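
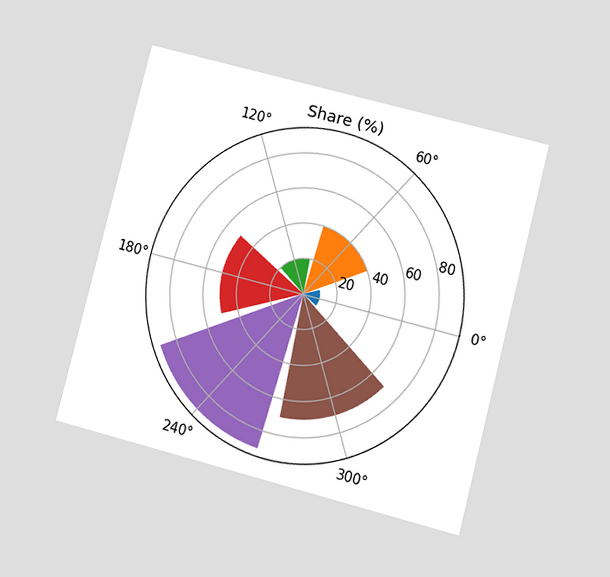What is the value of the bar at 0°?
10%

The chart is tilted about 14° clockwise and viewed at a slight angle. The bar at 0° reaches 10% on the radial axis.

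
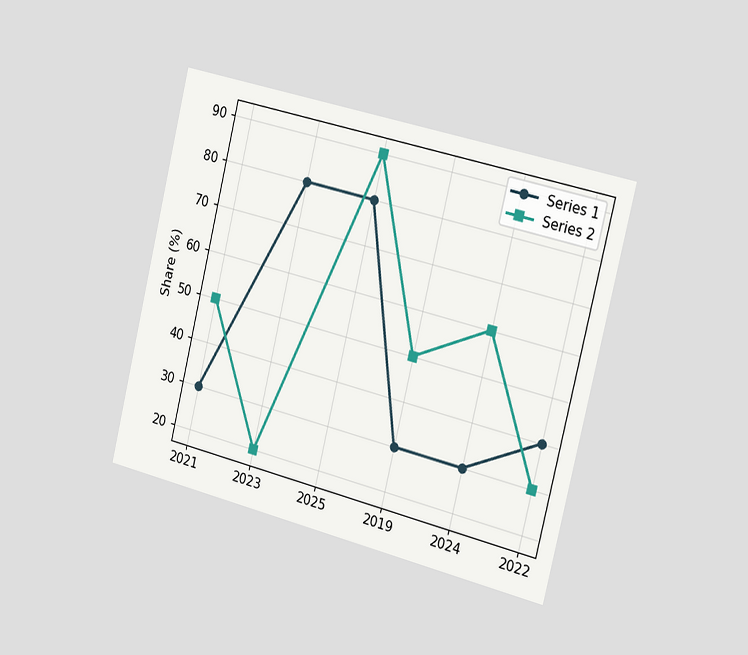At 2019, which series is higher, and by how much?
Series 2, by 20%

The chart is tilted about 14° clockwise and viewed slightly from the right. At 2019, Series 2 sits above the other line by 20%.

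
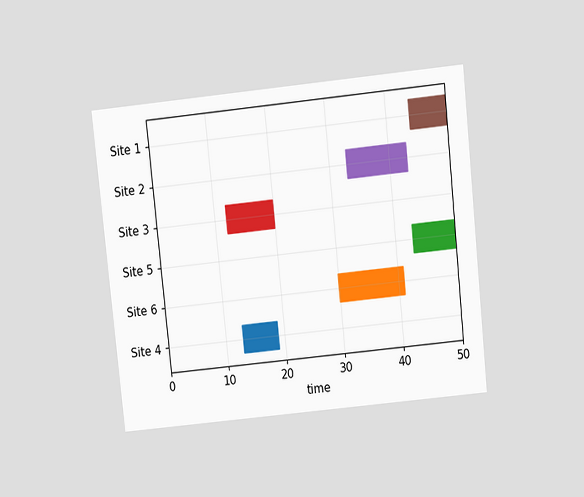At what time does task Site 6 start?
The chart is tilted about 6° counter-clockwise and viewed slightly from above. The Site 6 bar begins at t=30.

30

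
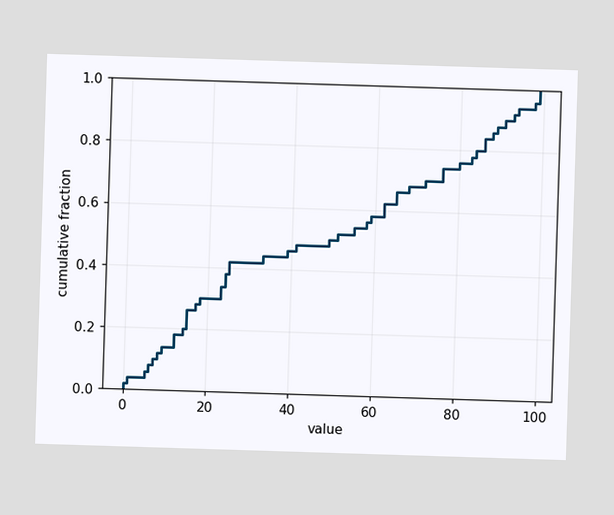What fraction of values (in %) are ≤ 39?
At x=39 the ECDF step is at 46%.

46%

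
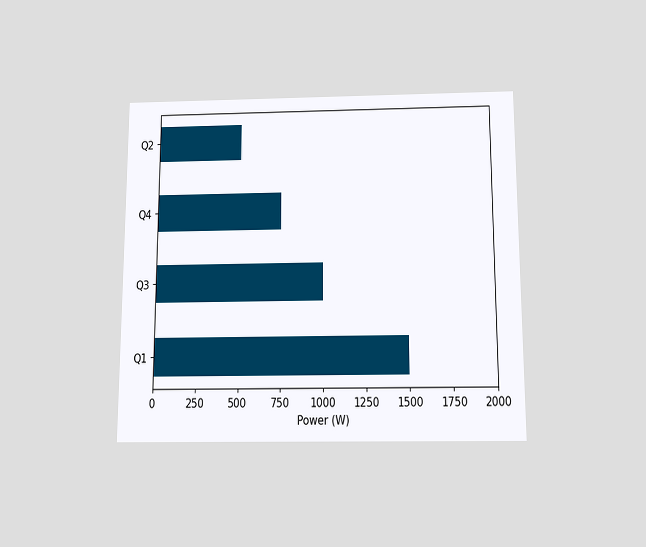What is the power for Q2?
500W

The chart is viewed slightly from below. Reading along the chart's x-axis, the Q2 bar reaches 500W.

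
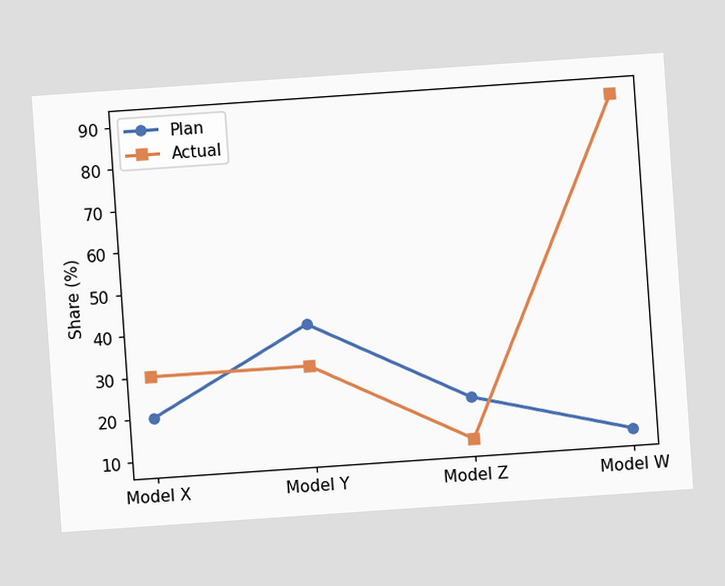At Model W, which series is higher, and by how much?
The chart is tilted about 4° counter-clockwise. At Model W, Actual sits above the other line by 80%.

Actual, by 80%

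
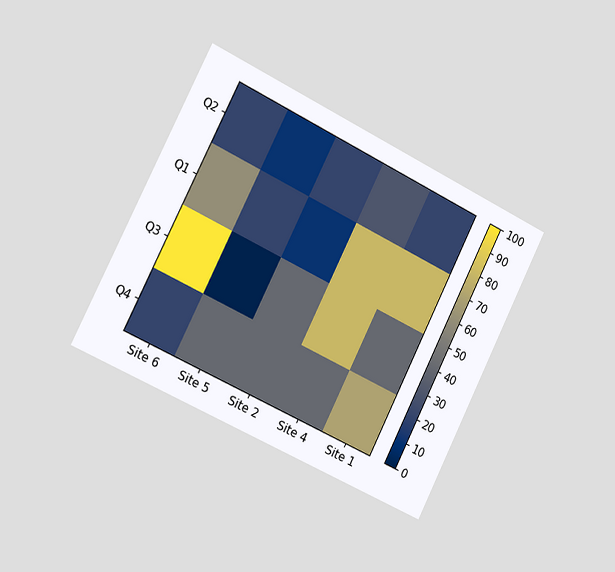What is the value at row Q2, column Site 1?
The chart is tilted about 26° clockwise and viewed slightly from the left. Matching cell (Q2, Site 1) against the colorbar gives 20.

20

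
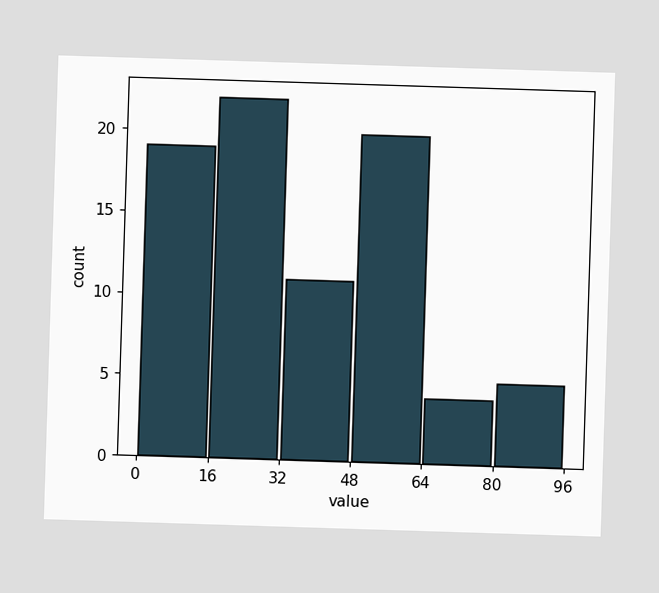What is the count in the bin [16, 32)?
The [16, 32) bin has height 22.

22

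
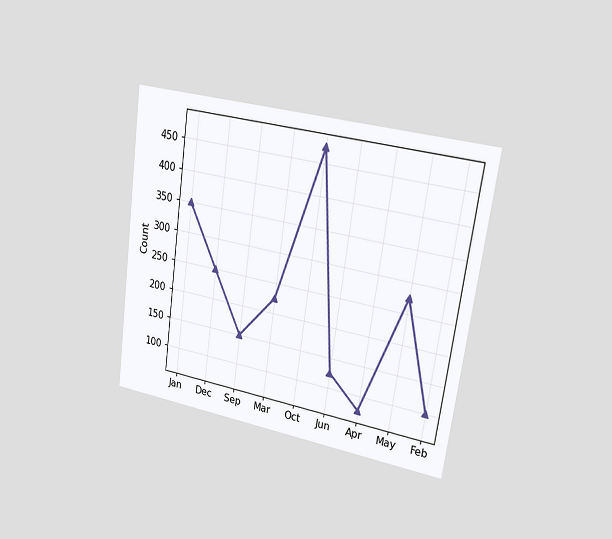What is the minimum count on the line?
The chart is tilted about 8° clockwise and viewed slightly from the right. The lowest point is at Apr, and reading across to the y-axis gives 75.

75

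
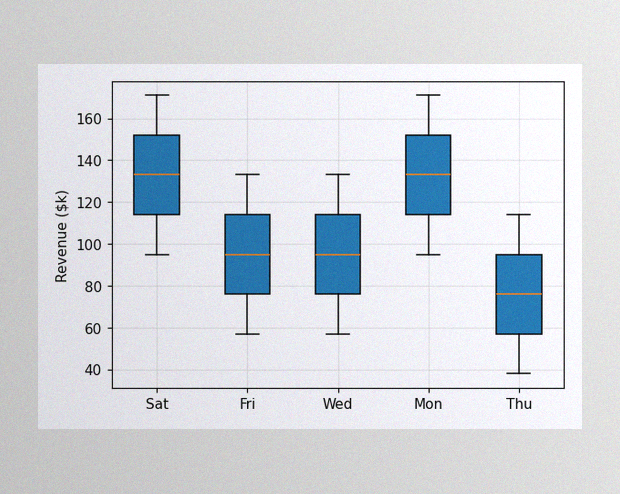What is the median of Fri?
The image has some photo noise and uneven lighting. The median line in the Fri box sits at $95k.

$95k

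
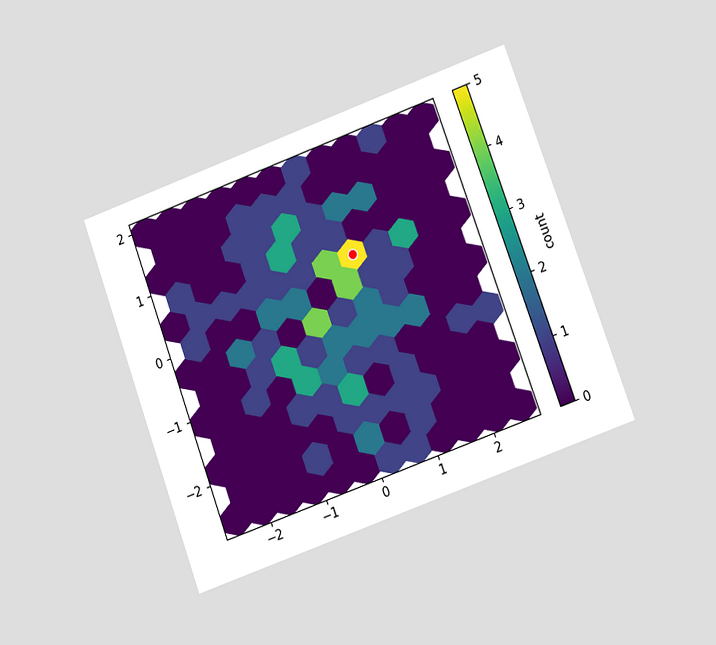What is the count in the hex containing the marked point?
The chart is tilted about 20° counter-clockwise and viewed at a slight angle. The marked hex reads 5 on the colorbar.

5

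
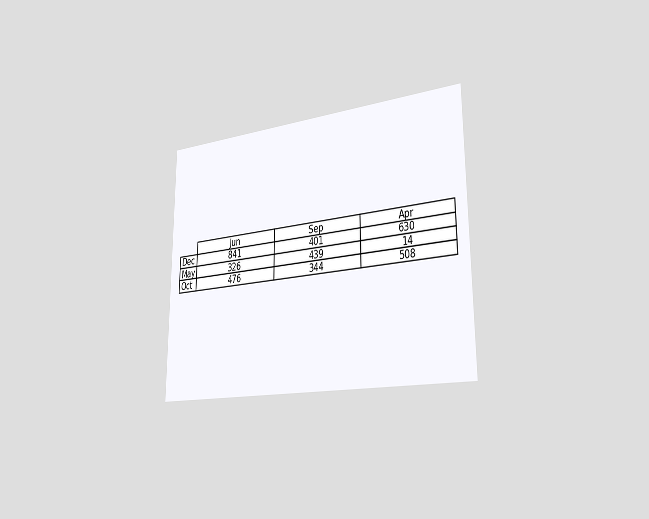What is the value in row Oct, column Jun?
The chart is viewed slightly from the right. The (Oct, Jun) cell reads 476.

476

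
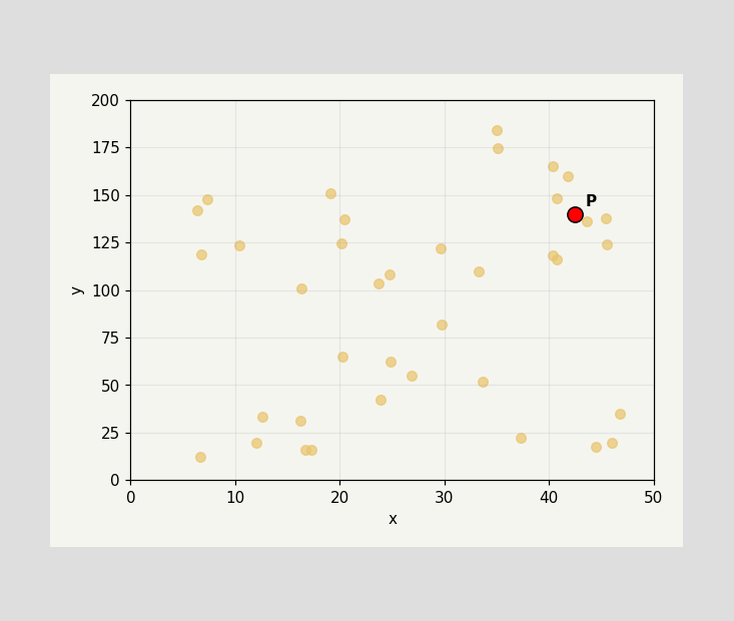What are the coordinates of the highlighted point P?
(42.5, 140)

Following the gridlines from P to each axis, P sits at (42.5, 140).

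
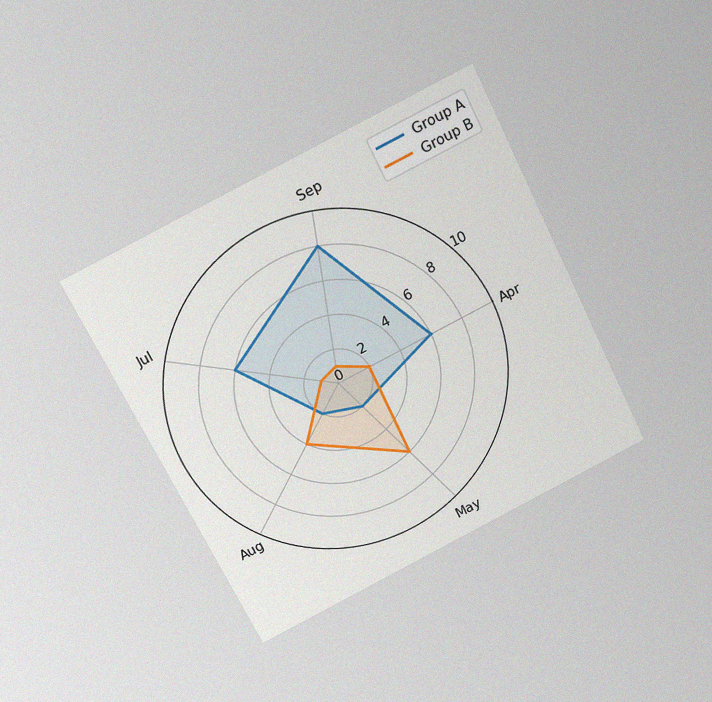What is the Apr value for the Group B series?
The chart is tilted about 26° counter-clockwise and viewed slightly from above, with some photo noise. On the Apr axis, Group B reaches 2.

2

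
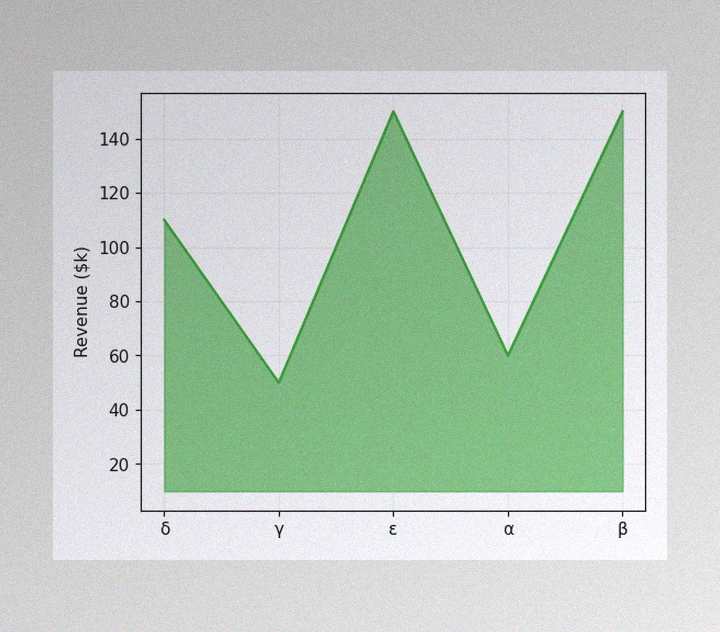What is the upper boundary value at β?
$150k

The image has some photo noise and uneven lighting. At β the upper boundary is at $150k.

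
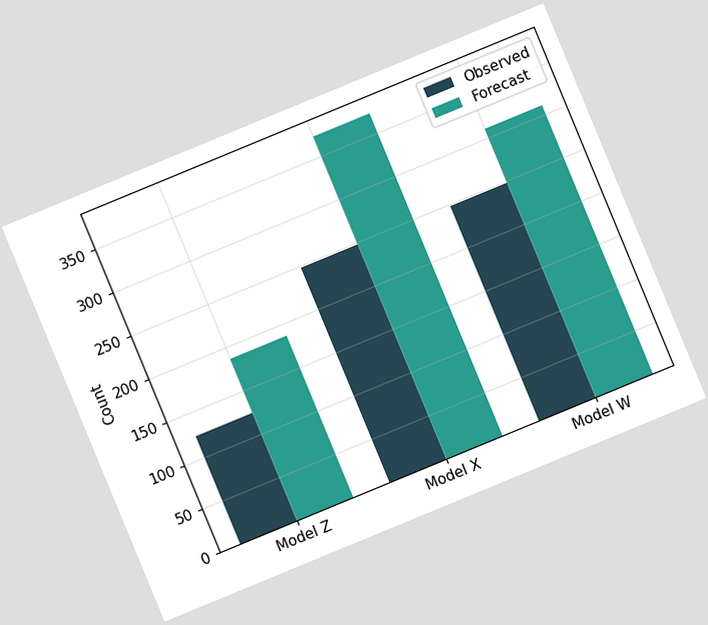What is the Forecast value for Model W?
The chart is tilted about 22° counter-clockwise. The Forecast bar at Model W reaches 310 on the y-axis.

310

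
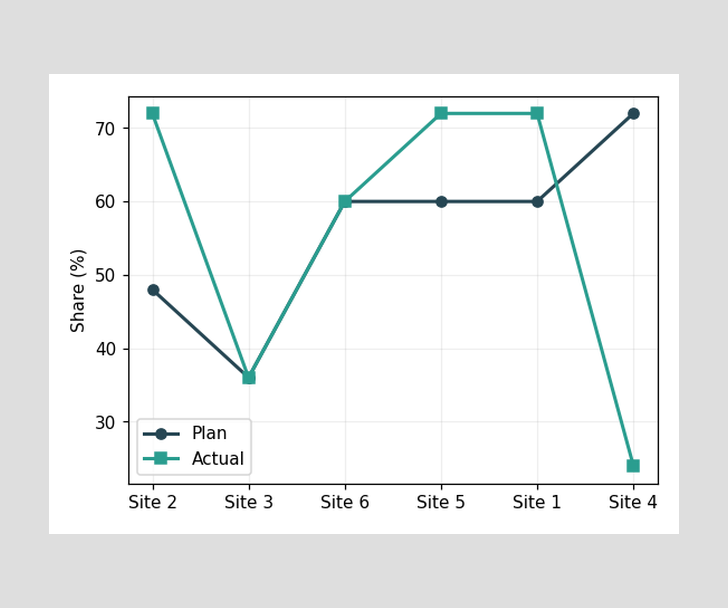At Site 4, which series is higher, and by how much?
Plan, by 48%

At Site 4, Plan sits above the other line by 48%.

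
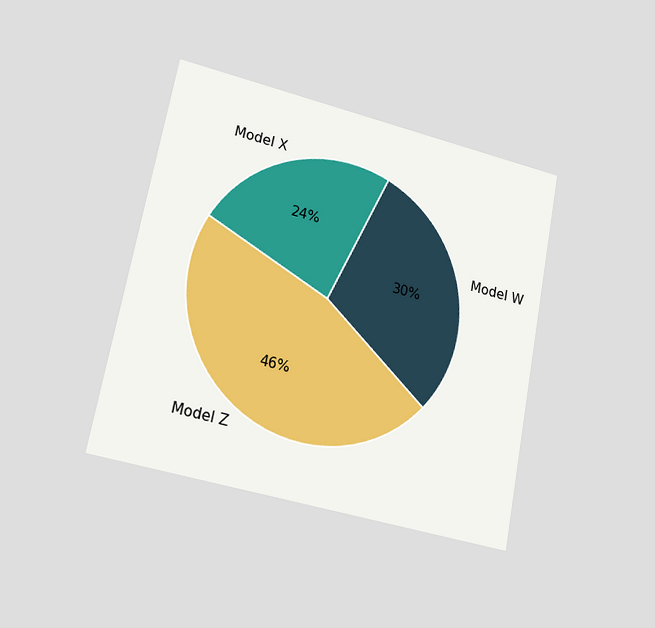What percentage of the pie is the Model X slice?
The chart is tilted about 11° clockwise and viewed at a slight angle. The Model X slice takes up 24% of the pie.

24%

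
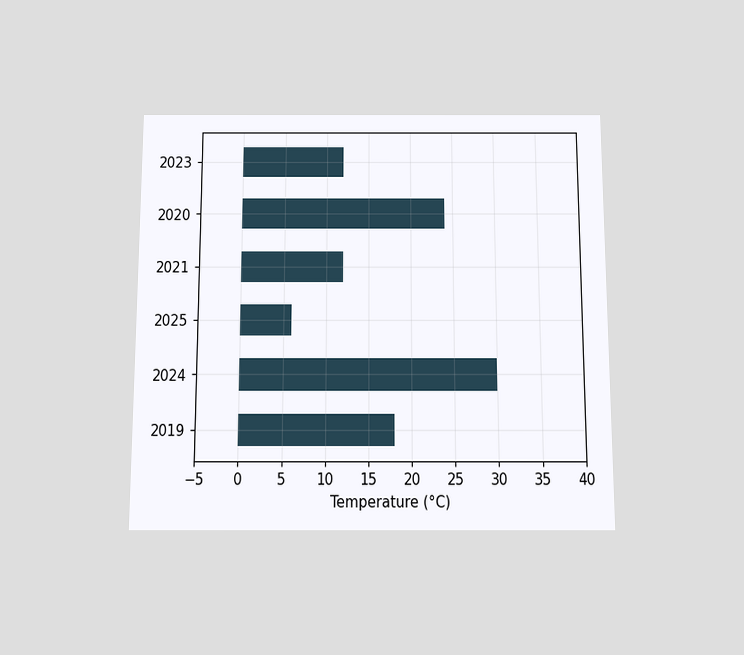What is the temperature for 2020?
24°C

The chart is viewed slightly from below. Reading along the chart's x-axis, the 2020 bar reaches 24°C.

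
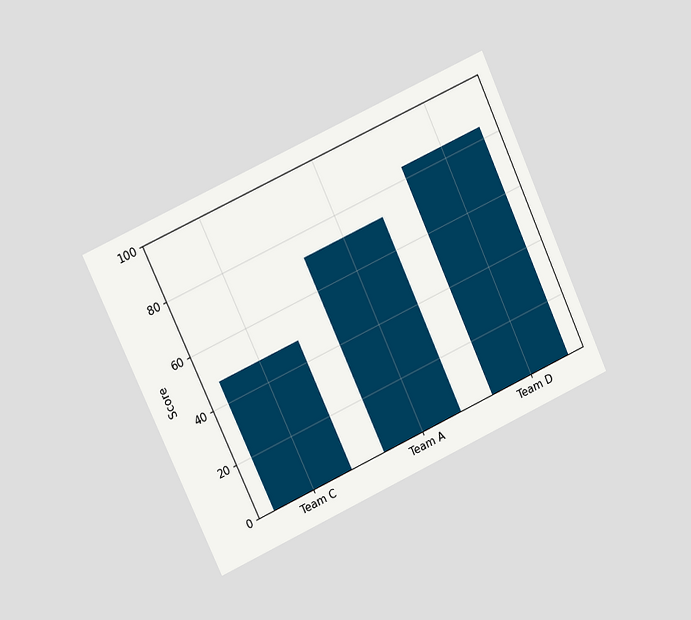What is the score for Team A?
The chart is tilted about 25° counter-clockwise and viewed at a slight angle. Reading along the chart's y-axis, the Team A bar reaches 72.

72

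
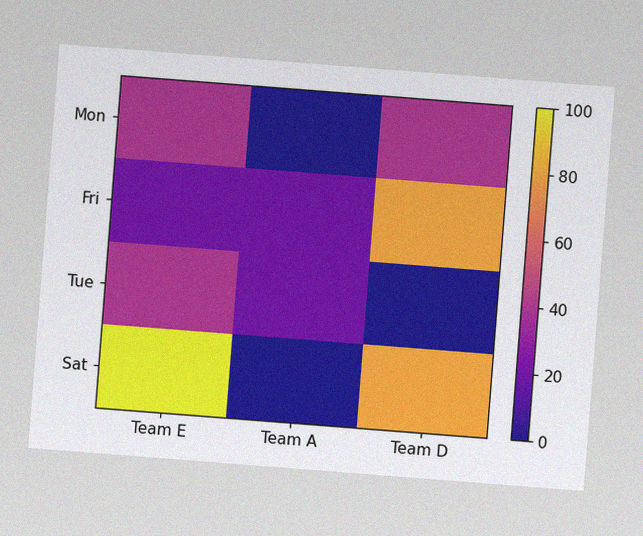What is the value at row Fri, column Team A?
The chart is tilted about 4° clockwise, with some photo noise. Matching cell (Fri, Team A) against the colorbar gives 20.

20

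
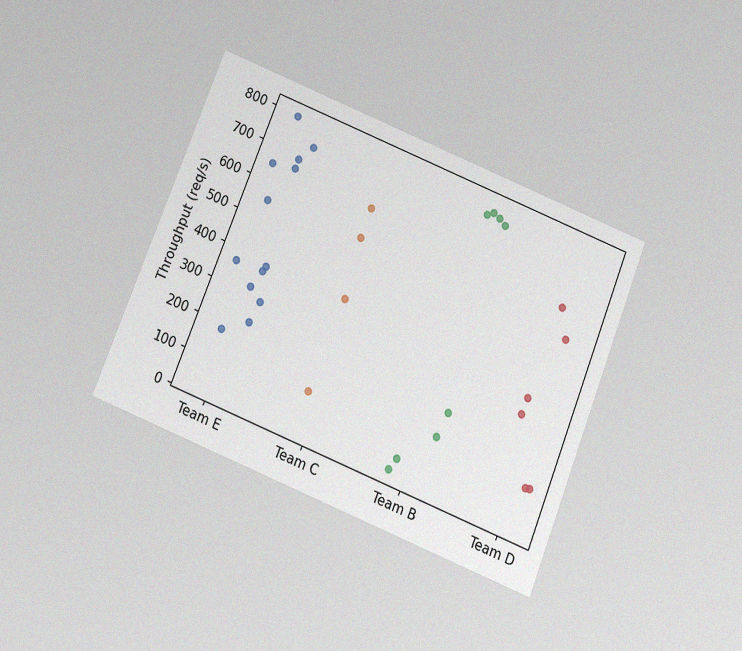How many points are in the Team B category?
8

The chart is tilted about 22° clockwise and viewed slightly from below, with some photo noise. Counting the markers in the Team B column gives 8.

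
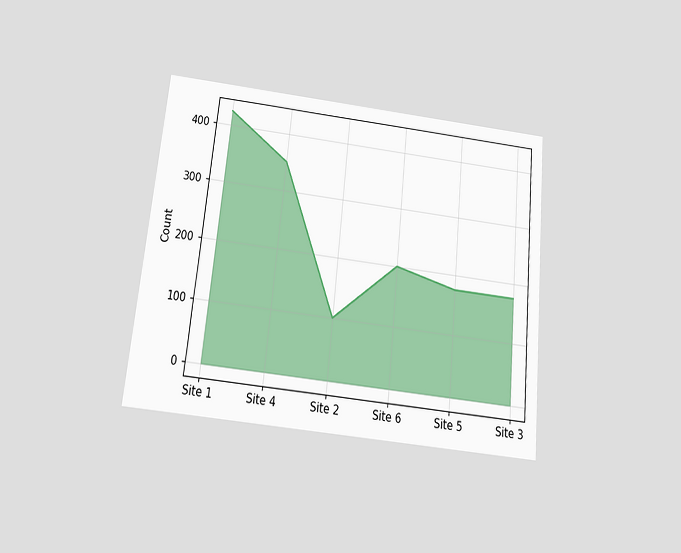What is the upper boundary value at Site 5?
The chart is tilted about 6° clockwise and viewed slightly from below. At Site 5 the upper boundary is at 175.

175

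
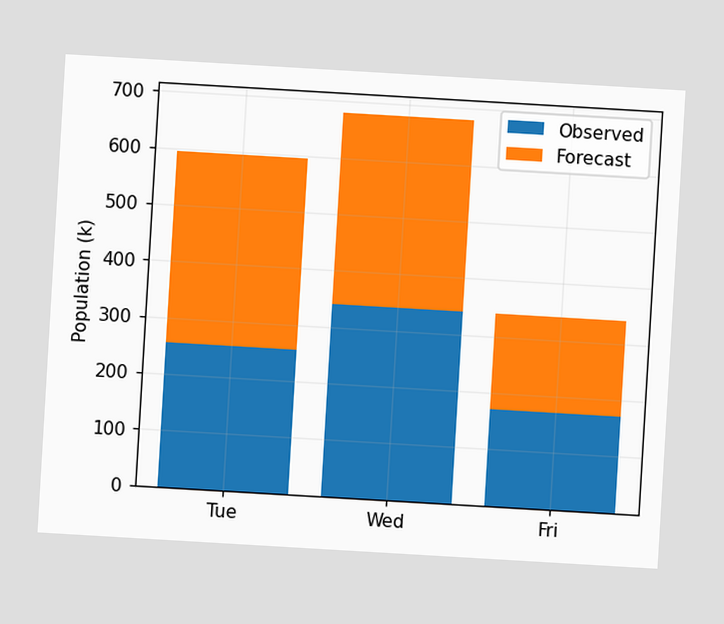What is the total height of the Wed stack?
The chart is tilted about 3° clockwise. The Wed stack's top reaches 680k on the y-axis.

680k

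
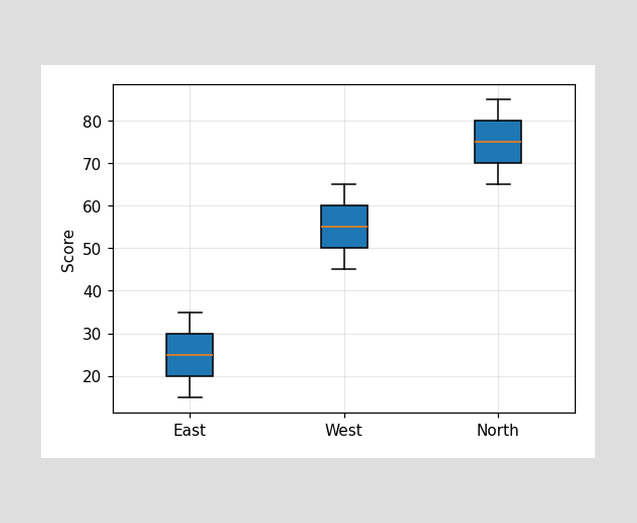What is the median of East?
25

The median line in the East box sits at 25.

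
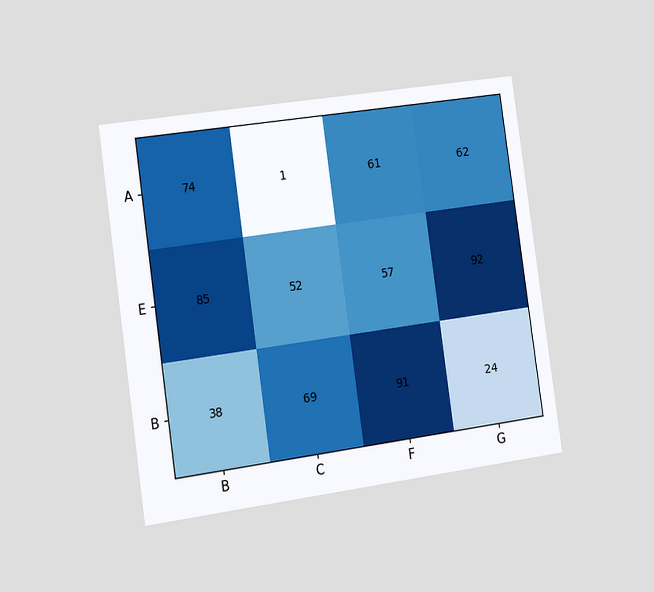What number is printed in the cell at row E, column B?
The chart is tilted about 8° counter-clockwise and viewed slightly from the left. The (E, B) cell reads 85.

85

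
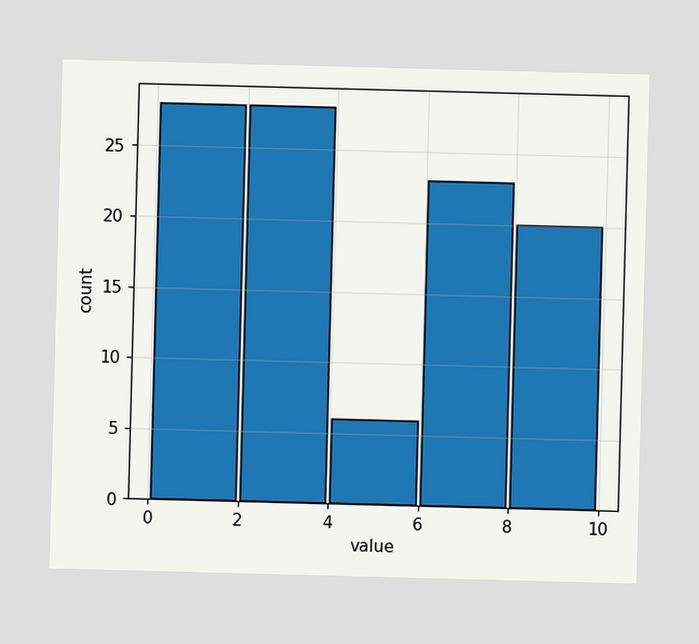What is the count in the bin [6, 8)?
The [6, 8) bin has height 23.

23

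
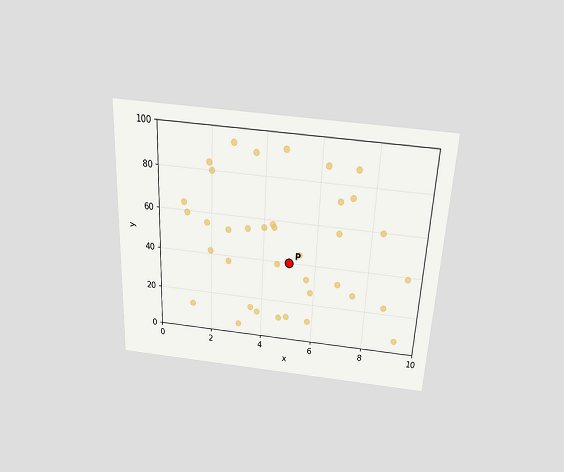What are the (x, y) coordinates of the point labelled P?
(5, 40)

The chart is tilted about 3° clockwise and viewed slightly from above. Following the gridlines from P to each axis, P sits at (5, 40).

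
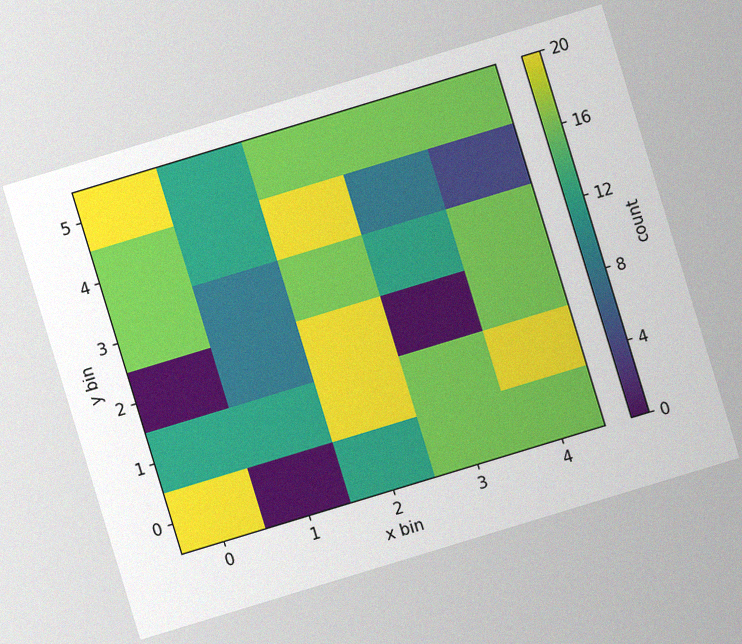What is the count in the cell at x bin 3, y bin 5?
The chart is tilted about 17° counter-clockwise, with some photo noise. Matching the cell (3, 5) against the colorbar gives 16.

16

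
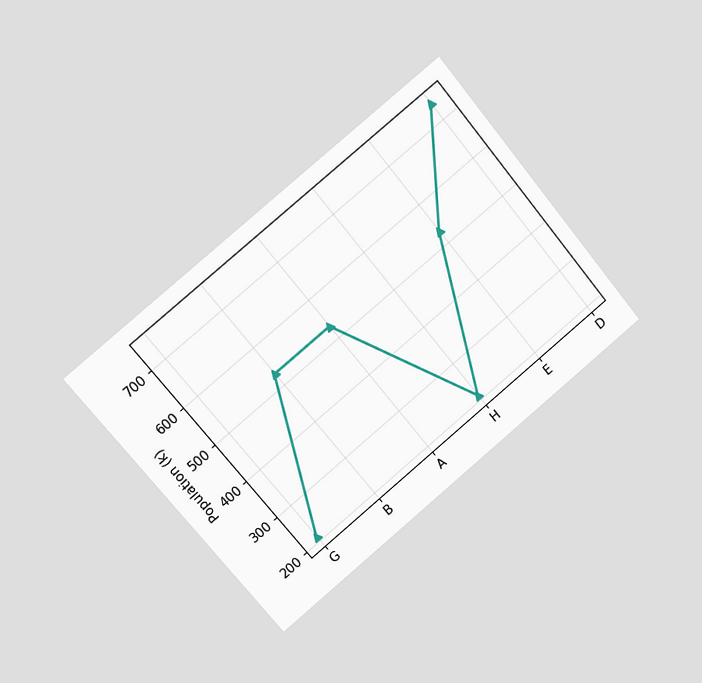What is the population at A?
530k

The chart is tilted about 40° counter-clockwise and viewed at a slight angle. At A, the line is at 530k.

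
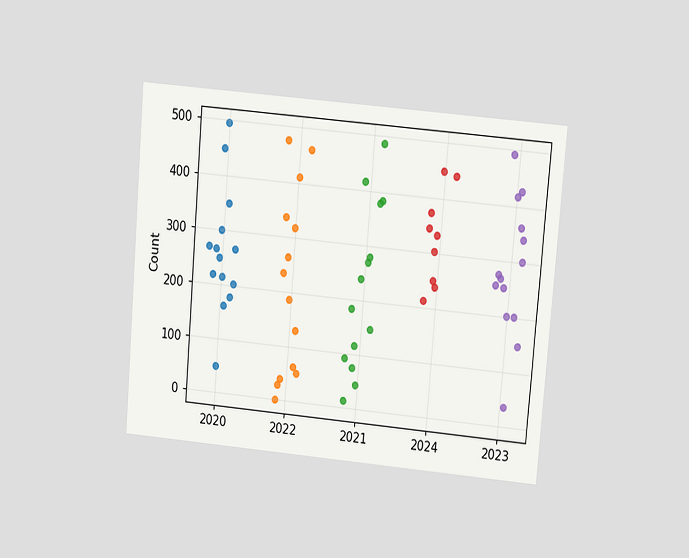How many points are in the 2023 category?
14

The chart is tilted about 5° clockwise and viewed at a slight angle. Counting the markers in the 2023 column gives 14.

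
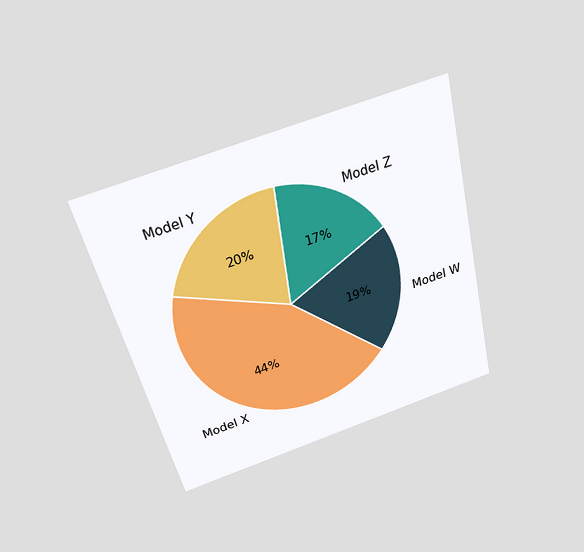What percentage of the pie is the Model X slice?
44%

The chart is tilted about 14° counter-clockwise and viewed slightly from above. The Model X slice takes up 44% of the pie.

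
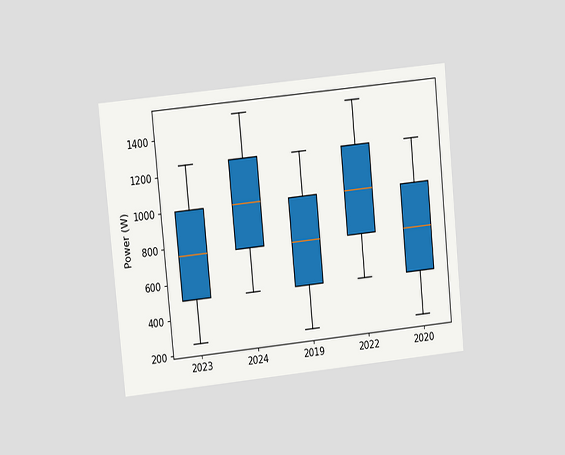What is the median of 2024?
1000W

The chart is tilted about 6° counter-clockwise and viewed at a slight angle. The median line in the 2024 box sits at 1000W.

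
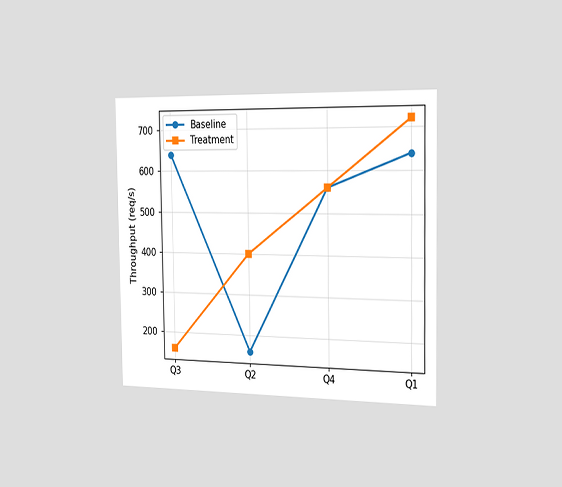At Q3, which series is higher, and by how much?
Baseline, by 480req/s

The chart is viewed slightly from the right. At Q3, Baseline sits above the other line by 480req/s.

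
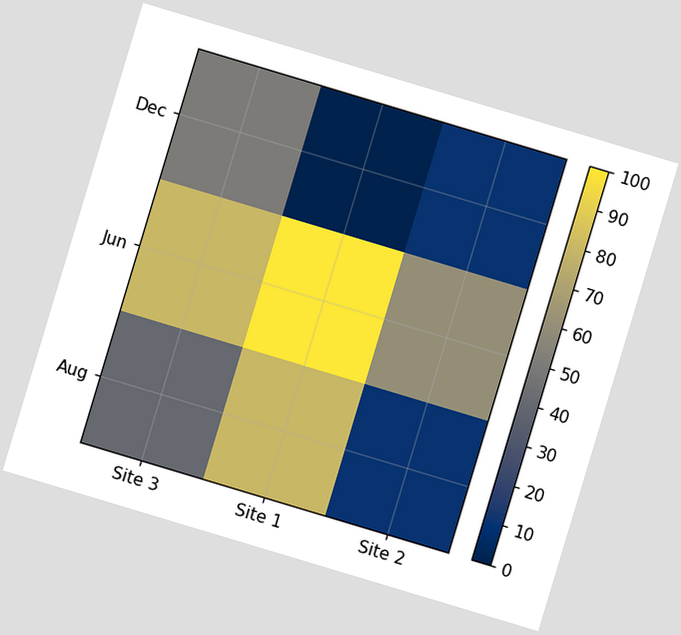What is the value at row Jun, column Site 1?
100

The chart is tilted about 17° clockwise. Matching cell (Jun, Site 1) against the colorbar gives 100.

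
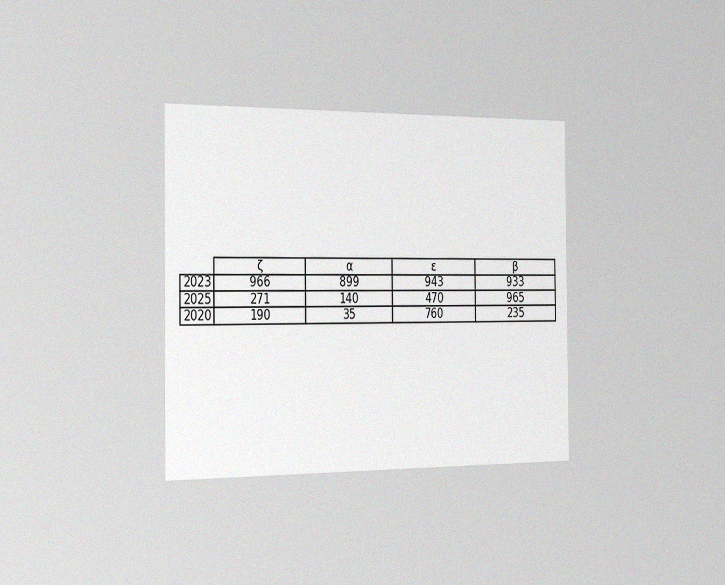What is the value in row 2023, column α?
The chart is viewed slightly from the left, with some photo noise. The (2023, α) cell reads 899.

899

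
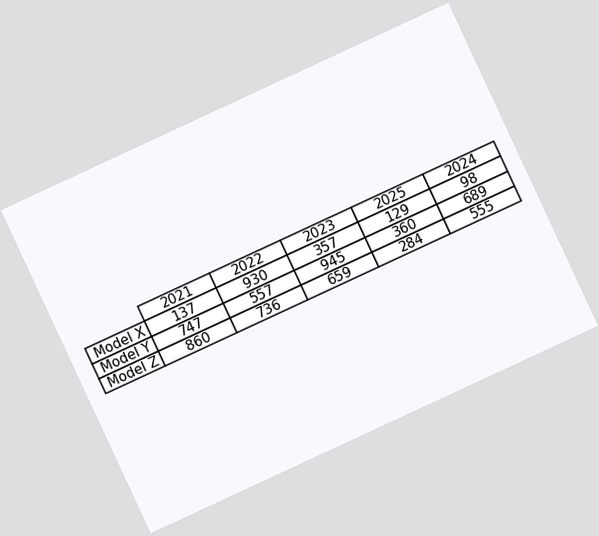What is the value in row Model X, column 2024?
98

The chart is tilted about 25° counter-clockwise. The (Model X, 2024) cell reads 98.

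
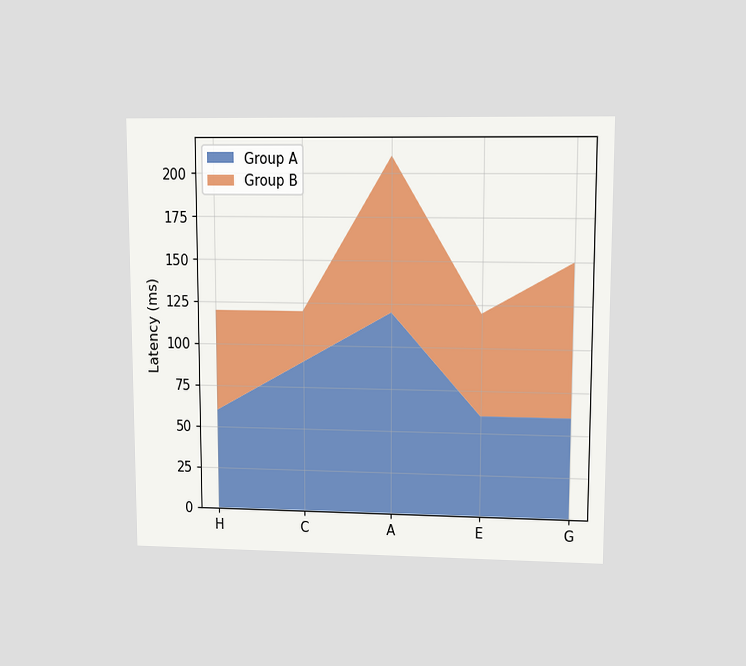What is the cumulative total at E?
The chart is viewed at a slight angle. The stacked total at E reaches 120ms.

120ms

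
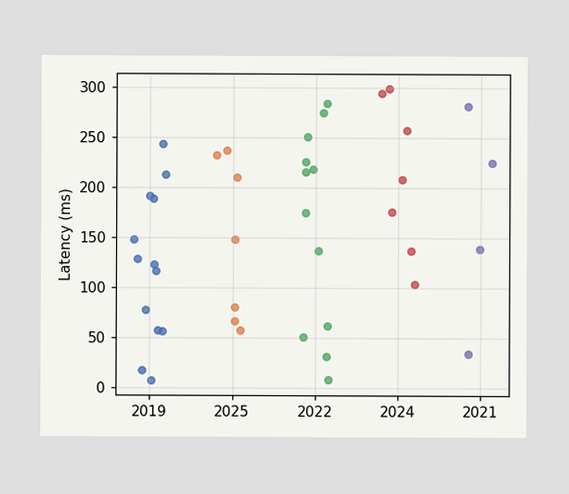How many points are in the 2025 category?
Counting the markers in the 2025 column gives 7.

7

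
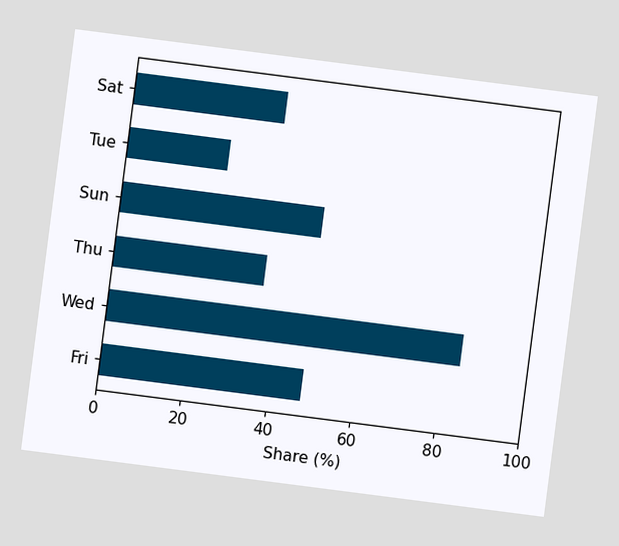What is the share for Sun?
48%

The chart is tilted about 7° clockwise. Reading along the chart's x-axis, the Sun bar reaches 48%.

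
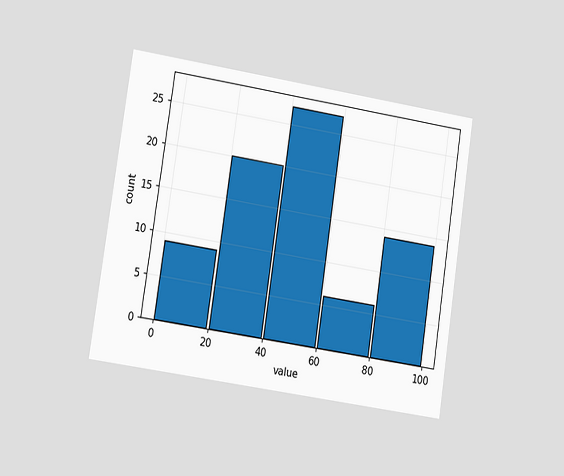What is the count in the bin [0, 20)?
The chart is tilted about 9° clockwise and viewed at a slight angle. The [0, 20) bin has height 9.

9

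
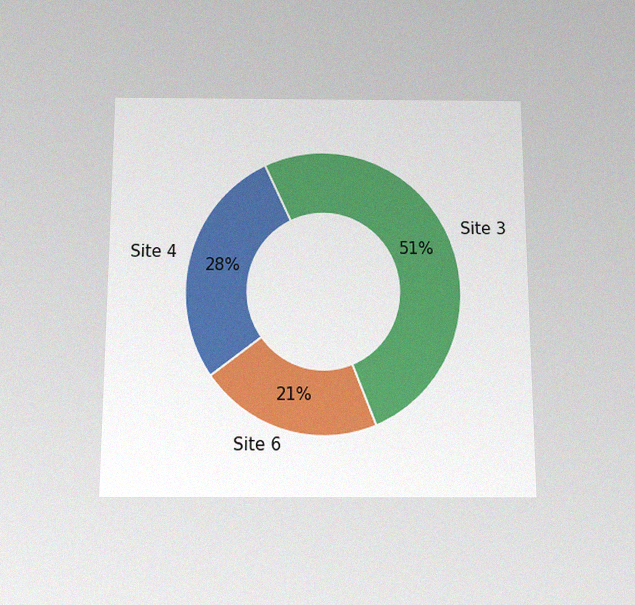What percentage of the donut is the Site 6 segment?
21%

The chart is viewed slightly from below, with some photo noise. The Site 6 segment takes up 21% of the ring.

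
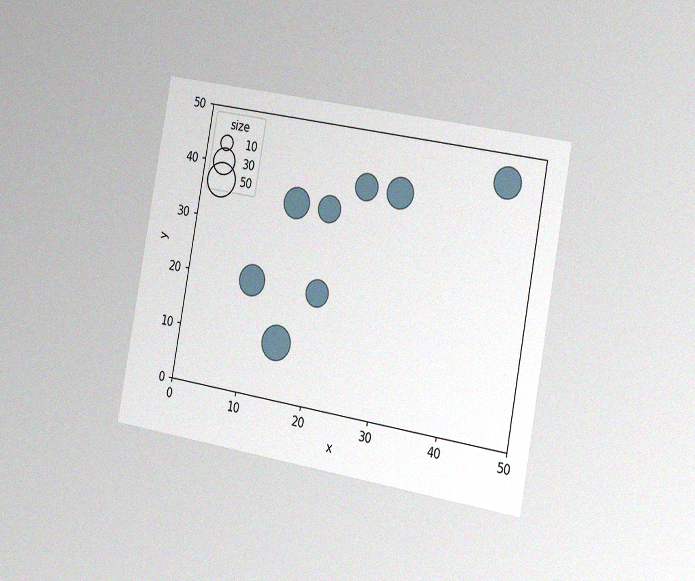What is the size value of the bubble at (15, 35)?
40

The chart is tilted about 10° clockwise and viewed slightly from the right, with some photo noise. Matching the bubble at (15, 35) against the size legend gives 40.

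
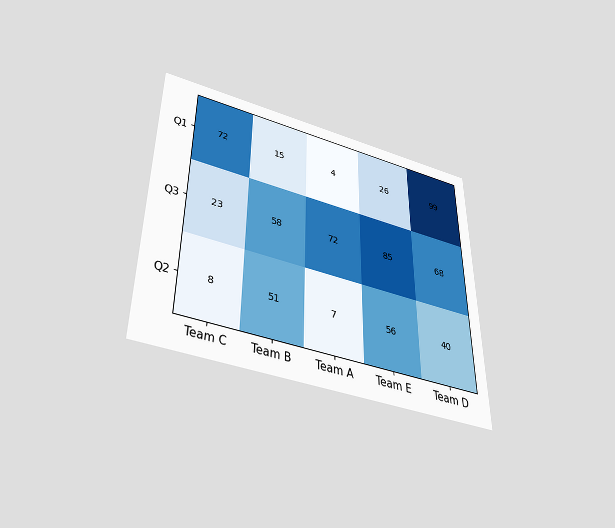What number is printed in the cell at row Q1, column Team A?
4

The chart is viewed slightly from below. The (Q1, Team A) cell reads 4.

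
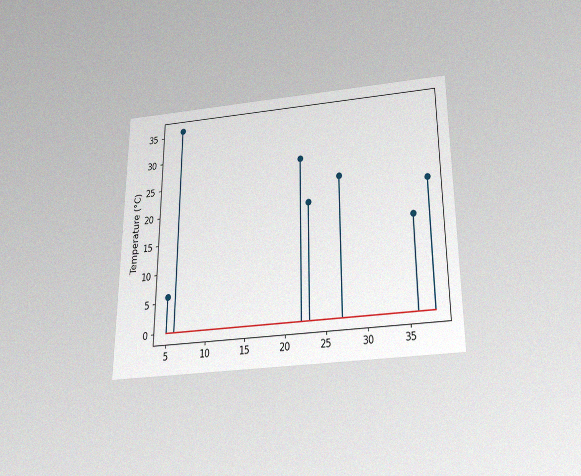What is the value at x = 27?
24°C

The chart is viewed slightly from below, with some photo noise. The stem at x=27 reaches 24°C.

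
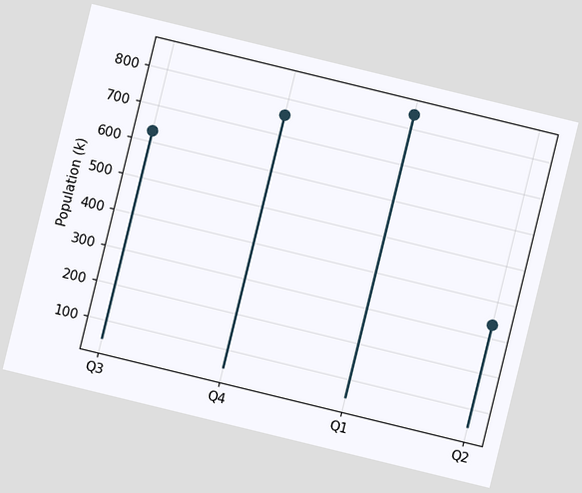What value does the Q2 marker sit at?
336k

The chart is tilted about 14° clockwise. The Q2 marker sits at 336k.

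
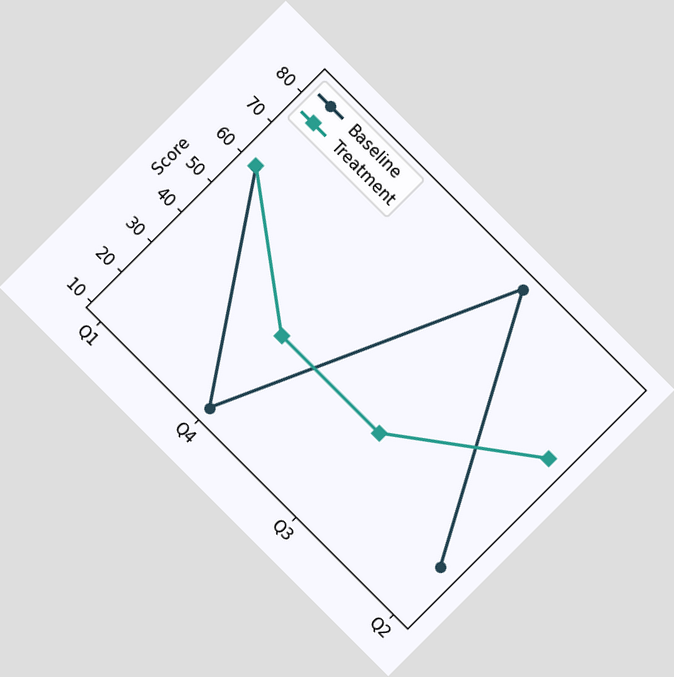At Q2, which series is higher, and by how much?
The chart is tilted about 45° clockwise. At Q2, Treatment sits above the other line by 36.

Treatment, by 36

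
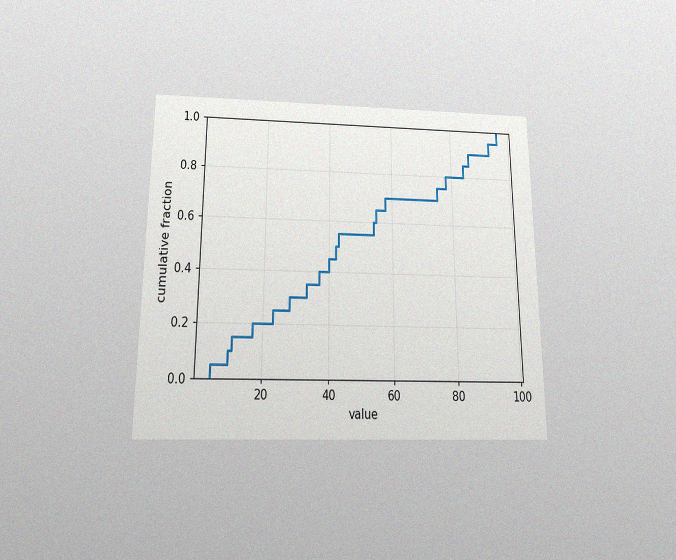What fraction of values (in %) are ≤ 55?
The chart is viewed slightly from below, with some photo noise. At x=55 the ECDF step is at 65%.

65%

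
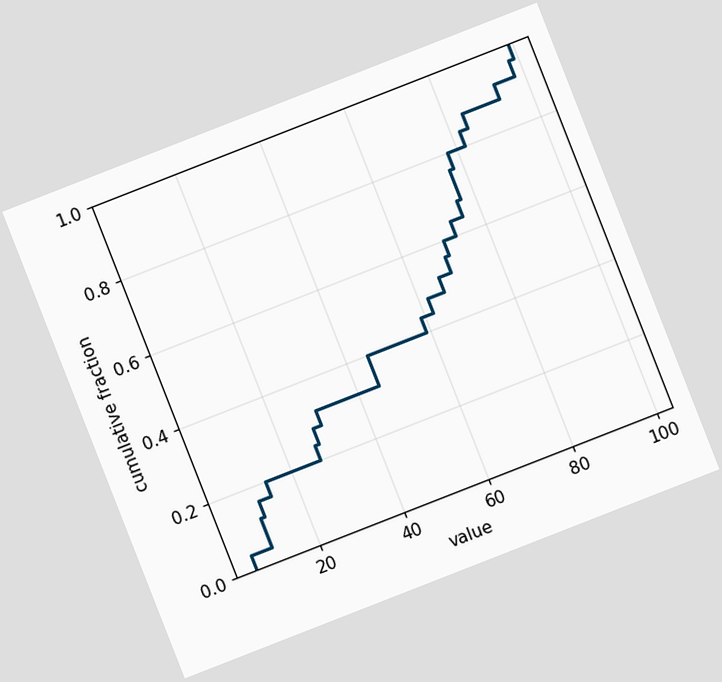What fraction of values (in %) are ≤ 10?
The chart is tilted about 21° counter-clockwise. At x=10 the ECDF step is at 12%.

12%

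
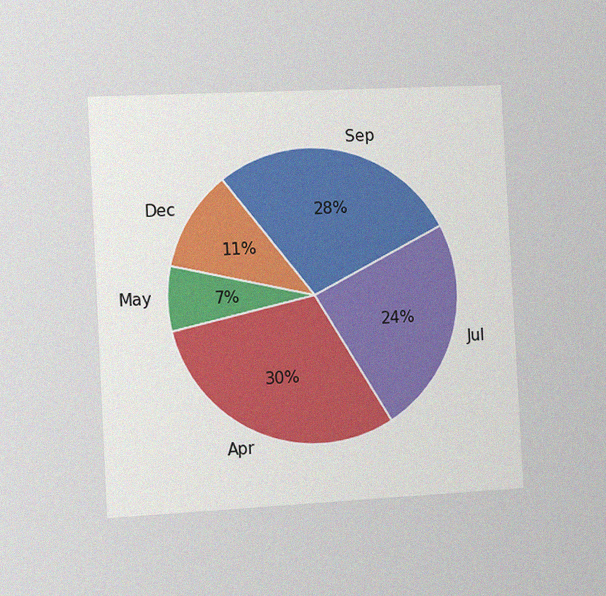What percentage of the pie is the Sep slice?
28%

The chart is tilted about 3° counter-clockwise and viewed slightly from the left, with some photo noise. The Sep slice takes up 28% of the pie.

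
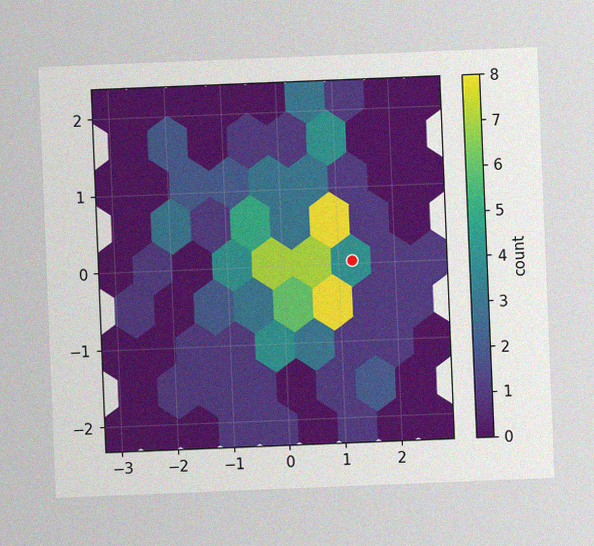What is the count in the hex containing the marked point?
4

The chart is tilted about 2° counter-clockwise, with some photo noise. The marked hex reads 4 on the colorbar.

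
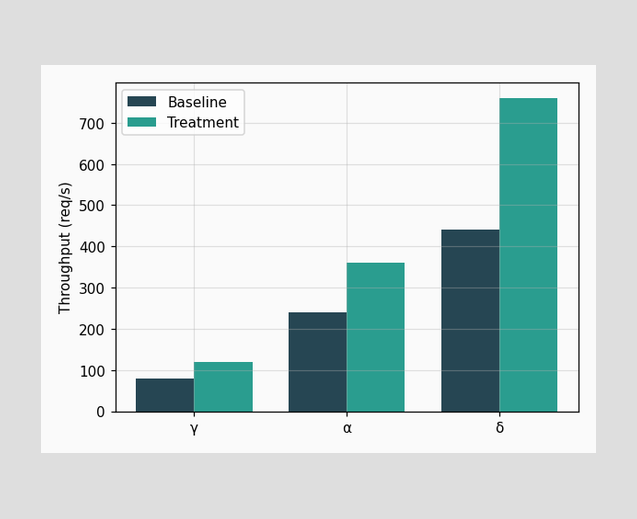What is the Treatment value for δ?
760req/s

The Treatment bar at δ reaches 760req/s on the y-axis.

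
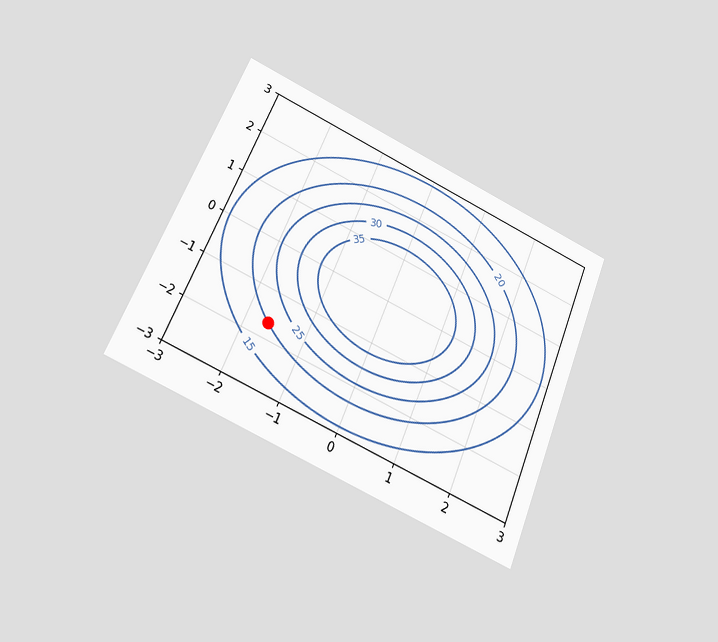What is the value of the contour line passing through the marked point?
The chart is tilted about 23° clockwise and viewed slightly from below. The marked point sits on the contour labelled 20.

20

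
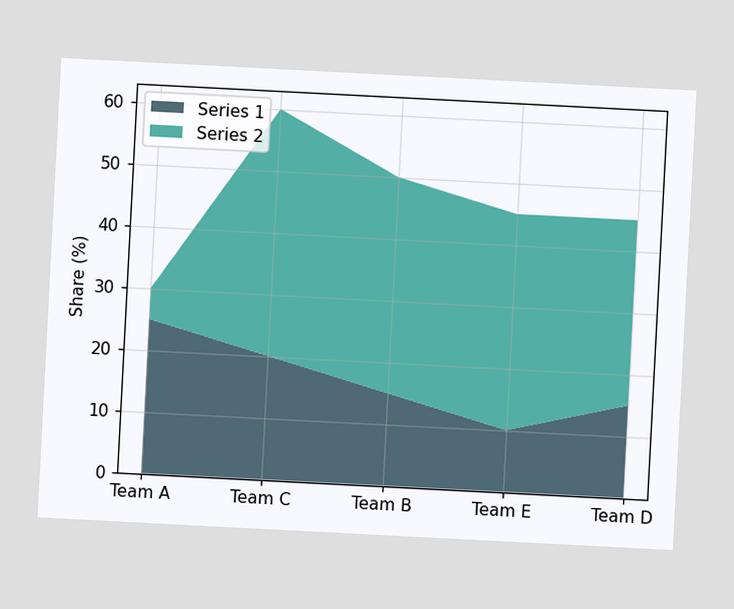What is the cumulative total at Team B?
50%

The chart is tilted about 3° clockwise. The stacked total at Team B reaches 50%.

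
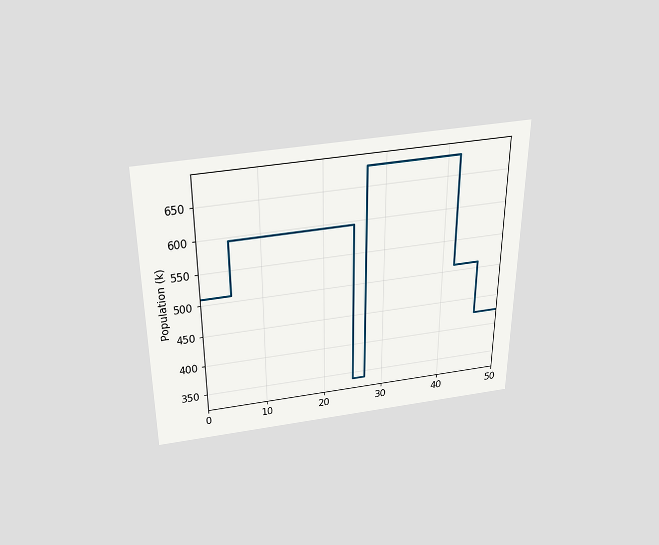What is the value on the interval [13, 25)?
The chart is viewed slightly from above. On [13, 25) the step sits at 595k.

595k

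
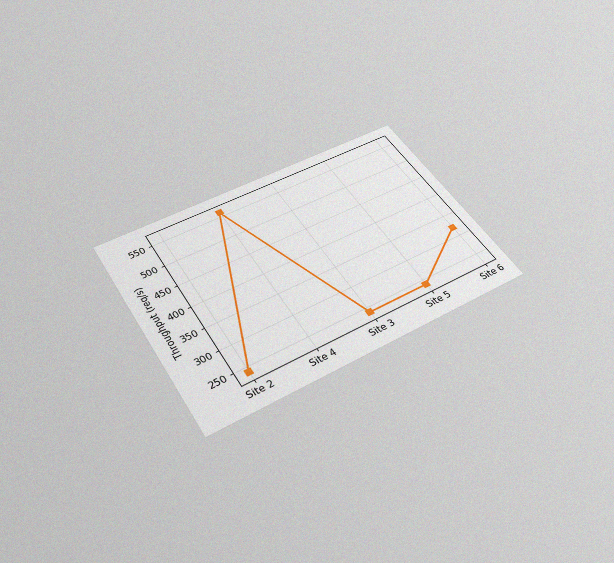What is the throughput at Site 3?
240req/s

The chart is tilted about 32° counter-clockwise and viewed slightly from below, with some photo noise. At Site 3, the line is at 240req/s.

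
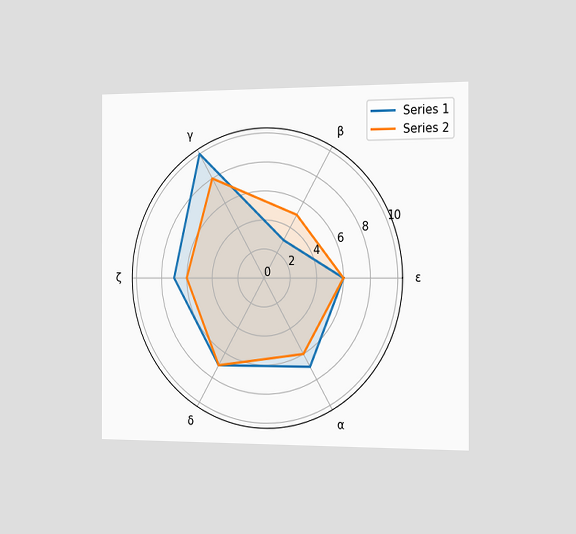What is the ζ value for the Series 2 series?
6

The chart is viewed slightly from the right. On the ζ axis, Series 2 reaches 6.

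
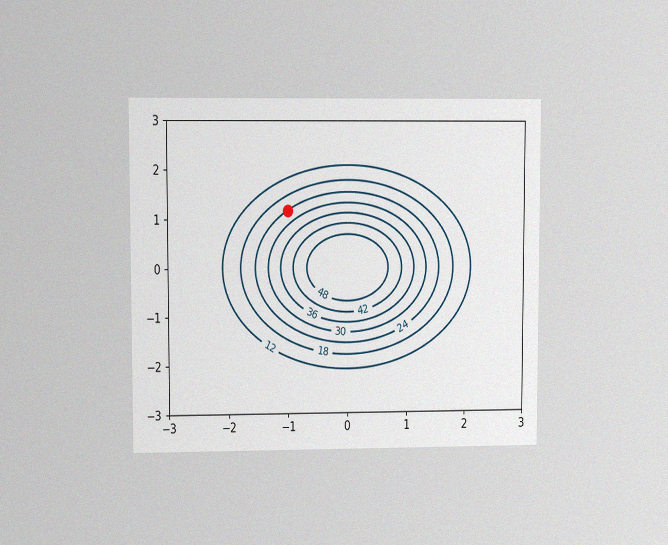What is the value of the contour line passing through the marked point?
The chart is viewed at a slight angle, with some photo noise. The marked point sits on the contour labelled 24.

24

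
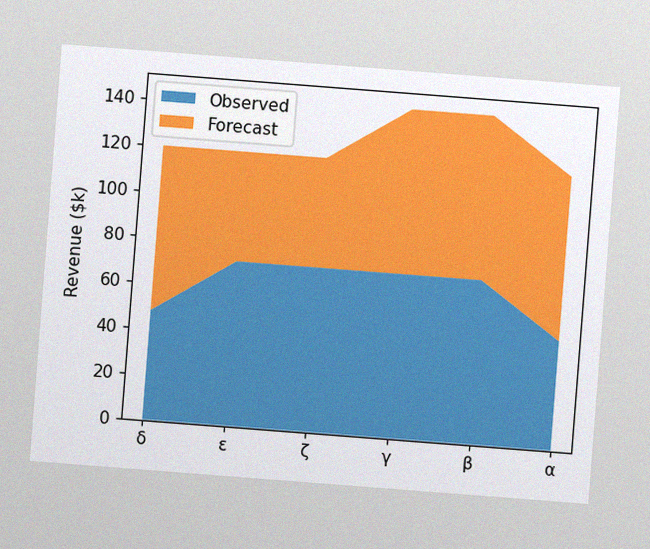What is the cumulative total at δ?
The chart is tilted about 4° clockwise, with some photo noise. The stacked total at δ reaches $120k.

$120k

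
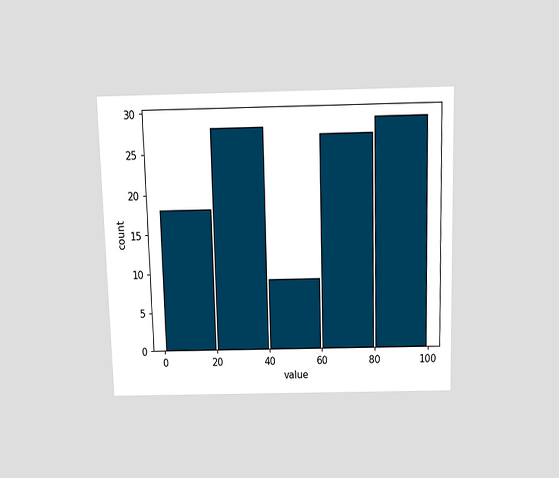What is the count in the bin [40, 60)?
9

The chart is viewed slightly from above. The [40, 60) bin has height 9.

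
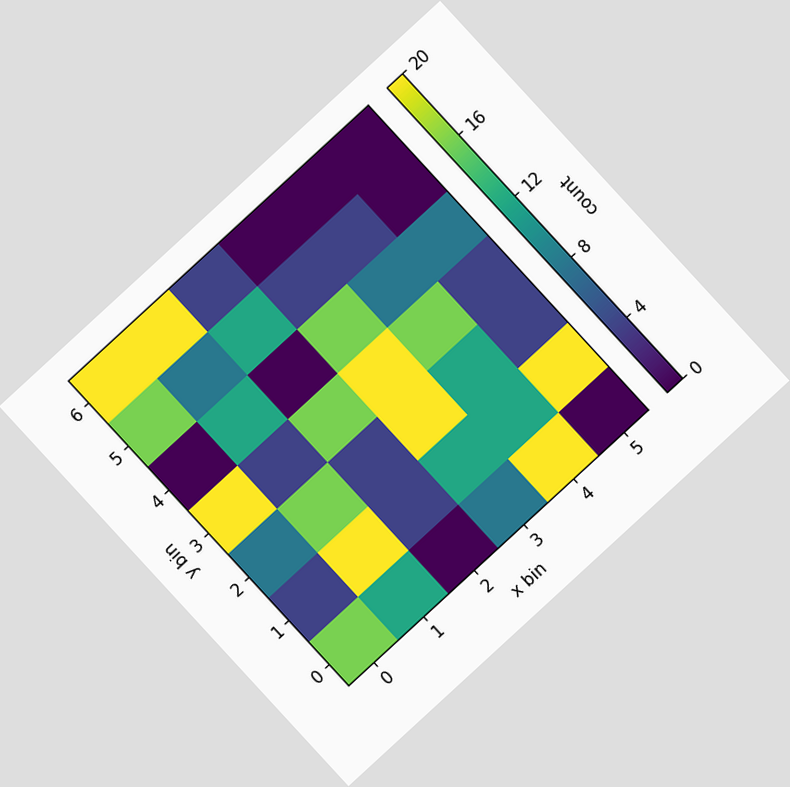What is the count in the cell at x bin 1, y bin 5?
The chart is tilted about 43° counter-clockwise. Matching the cell (1, 5) against the colorbar gives 8.

8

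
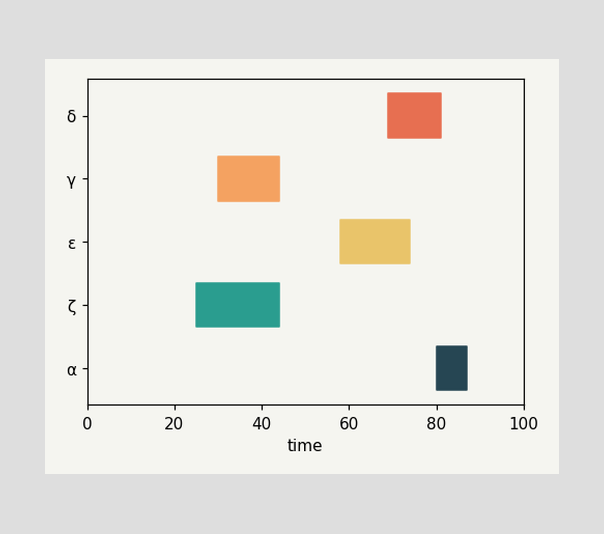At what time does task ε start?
58

The ε bar begins at t=58.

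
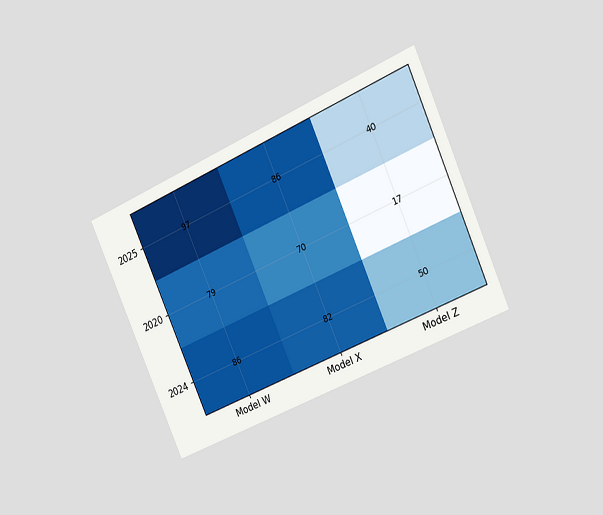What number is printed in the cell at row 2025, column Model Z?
40

The chart is tilted about 24° counter-clockwise and viewed slightly from the right. The (2025, Model Z) cell reads 40.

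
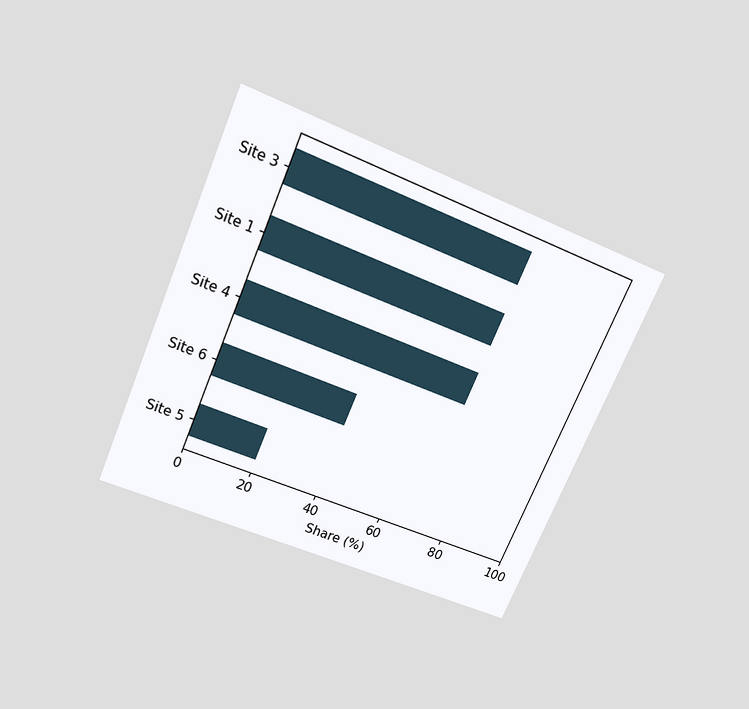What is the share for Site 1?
70%

The chart is tilted about 23° clockwise and viewed slightly from above. Reading along the chart's x-axis, the Site 1 bar reaches 70%.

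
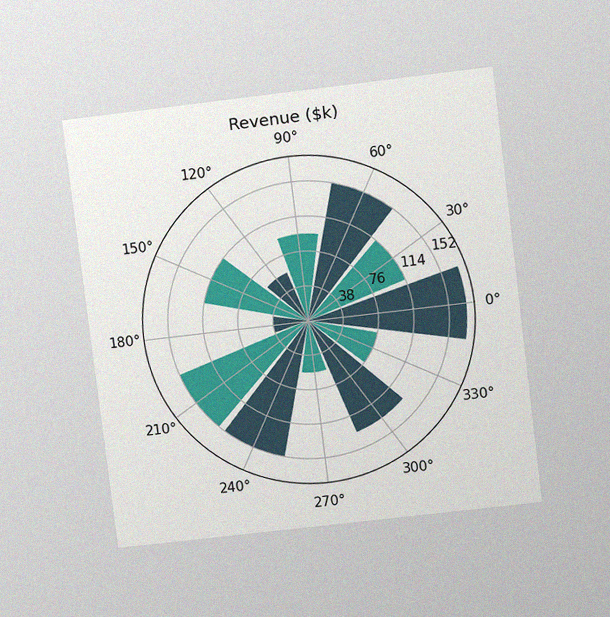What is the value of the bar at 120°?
The chart is tilted about 7° counter-clockwise and viewed at a slight angle, with some photo noise. The bar at 120° reaches $57k on the radial axis.

$57k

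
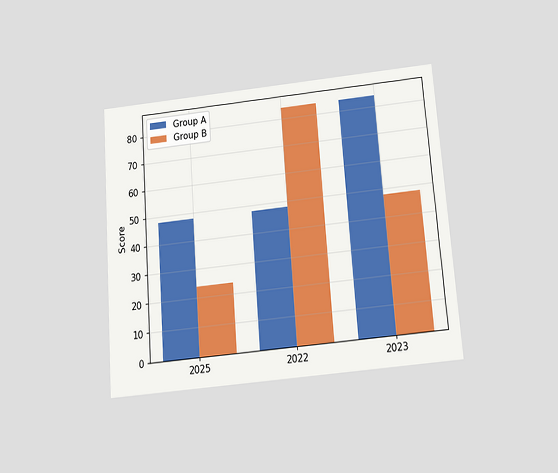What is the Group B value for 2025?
The chart is tilted about 4° counter-clockwise and viewed slightly from below. The Group B bar at 2025 reaches 24 on the y-axis.

24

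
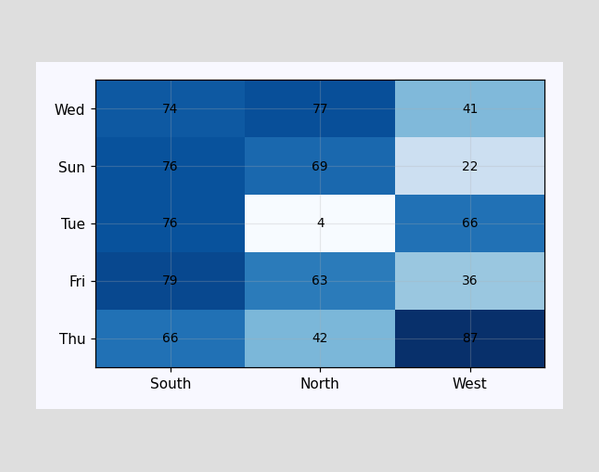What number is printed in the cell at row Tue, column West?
66

The (Tue, West) cell reads 66.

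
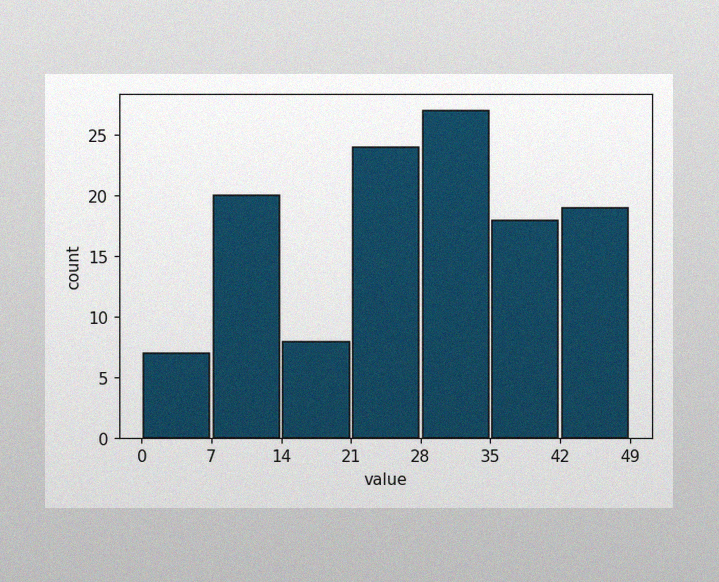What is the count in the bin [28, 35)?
The image has some photo noise and uneven lighting. The [28, 35) bin has height 27.

27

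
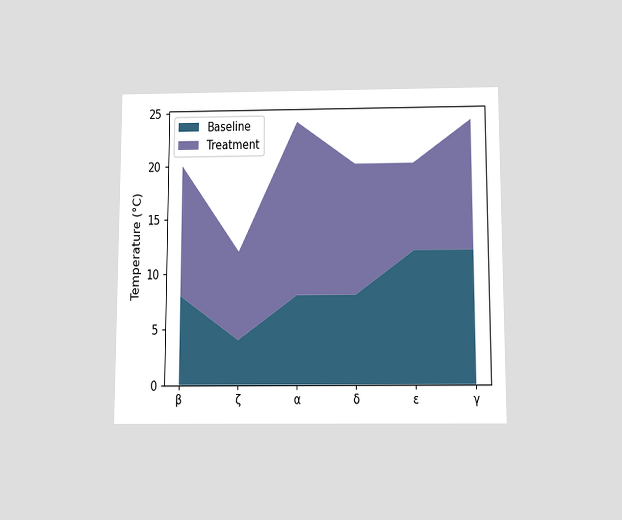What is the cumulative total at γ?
The chart is viewed slightly from below. The stacked total at γ reaches 24°C.

24°C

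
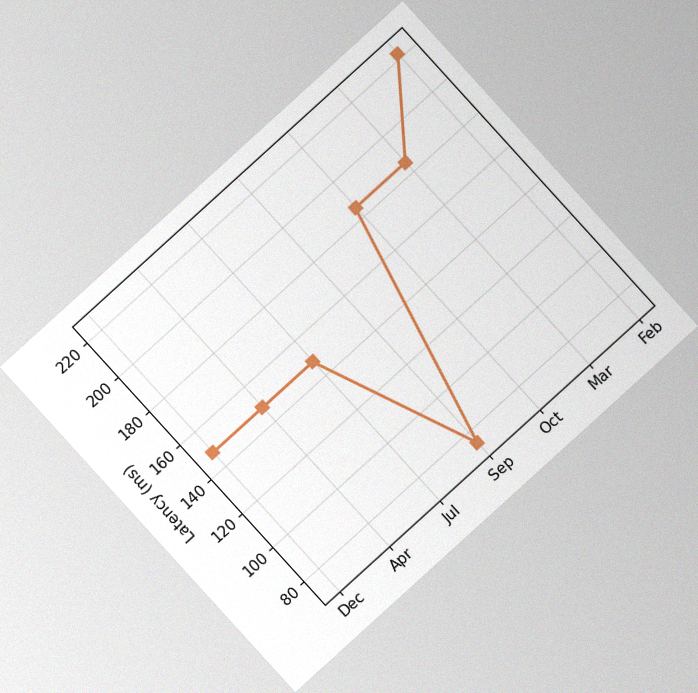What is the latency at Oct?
The chart is tilted about 42° counter-clockwise, with some photo noise. At Oct, the line is at 185ms.

185ms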